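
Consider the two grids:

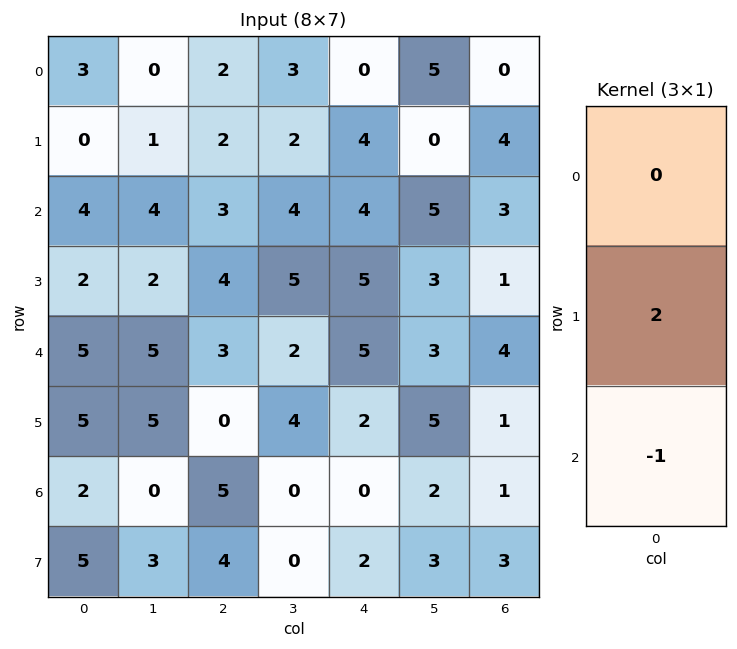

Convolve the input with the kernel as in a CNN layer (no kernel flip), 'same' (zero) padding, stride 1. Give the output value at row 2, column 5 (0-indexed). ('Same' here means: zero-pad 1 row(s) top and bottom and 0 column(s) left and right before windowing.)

The receptive field on the zero-padded input at this output position is [0 / 5 / 3]. Elementwise product with the kernel and sum: 5·2 + 3·-1.

7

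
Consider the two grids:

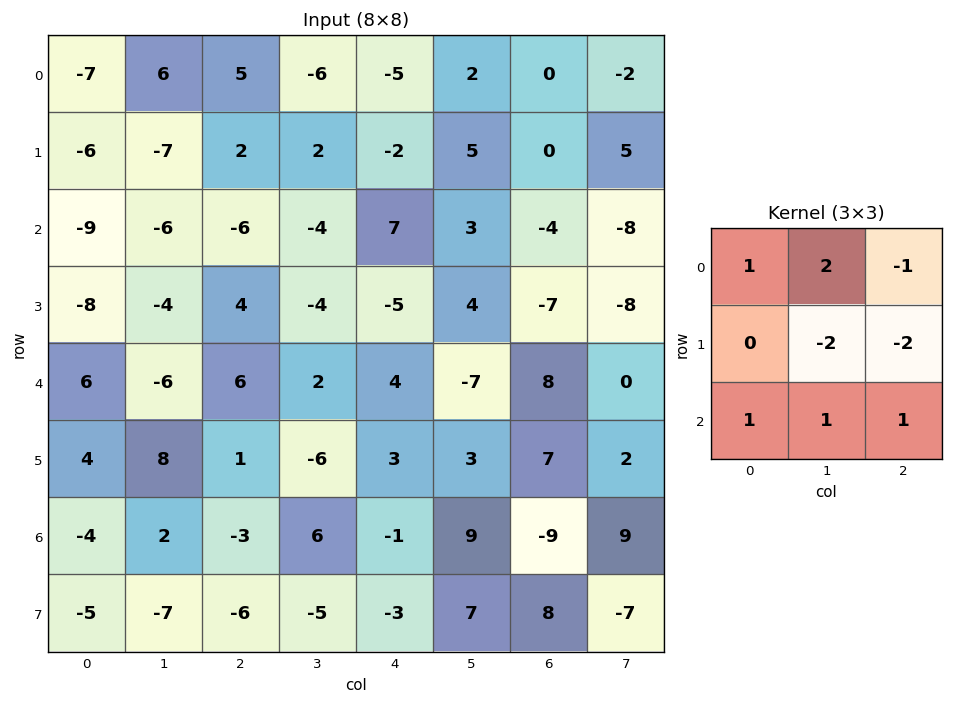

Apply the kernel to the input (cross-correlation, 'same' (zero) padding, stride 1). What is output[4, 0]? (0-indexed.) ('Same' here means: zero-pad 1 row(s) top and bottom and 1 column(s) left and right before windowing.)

0

The receptive field on the zero-padded input at this output position is [0 -8 -4 / 0 6 -6 / 0 4 8]. Elementwise product with the kernel and sum: 0·1 + -8·2 + -4·-1 + 6·-2 + -6·-2 + 0·1 + 4·1 + 8·1.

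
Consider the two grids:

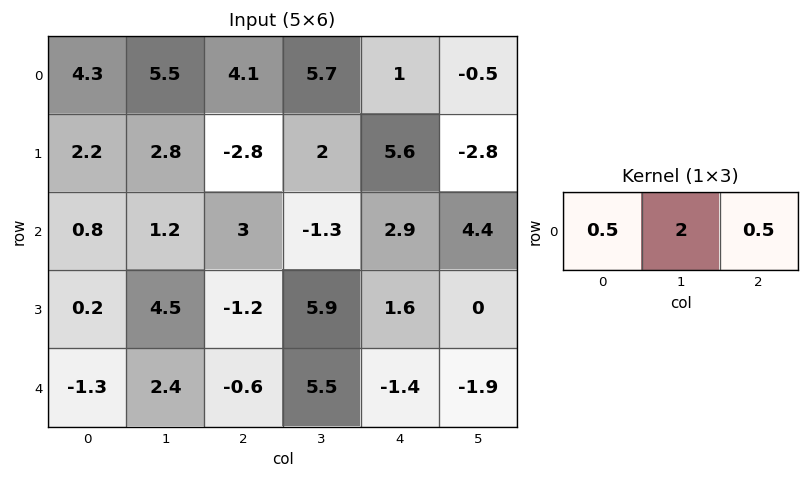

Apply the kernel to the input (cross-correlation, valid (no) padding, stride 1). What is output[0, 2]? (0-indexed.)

13.95

The receptive field on the input at this output position is [4.1 5.7 1]. Elementwise product with the kernel and sum: 4.1·0.5 + 5.7·2 + 1·0.5.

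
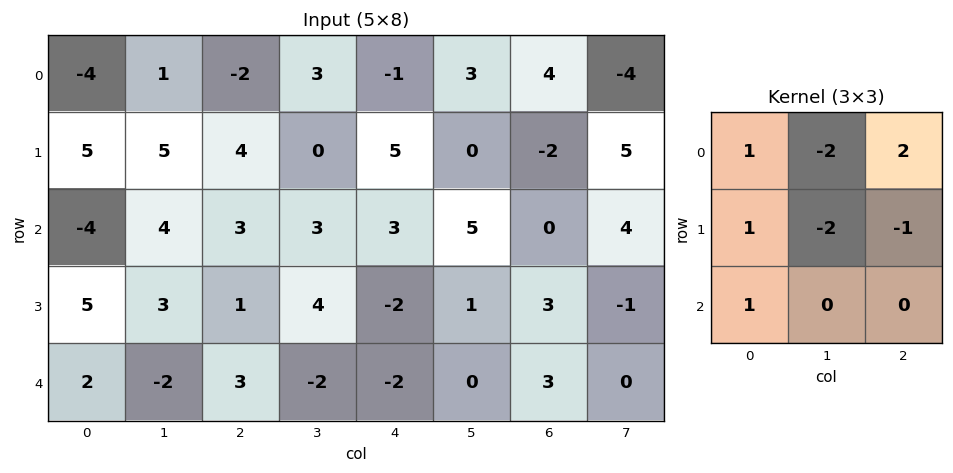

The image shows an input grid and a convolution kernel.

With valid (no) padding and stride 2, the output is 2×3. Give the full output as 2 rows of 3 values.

-23 -8 11
-6 1 -16

Output[0,0]: The receptive field on the input at this output position is [-4 1 -2 / 5 5 4 / -4 4 3]. Elementwise product with the kernel and sum: -4·1 + 1·-2 + -2·2 + 5·1 + 5·-2 + 4·-1 + -4·1.
Output[0,1]: The receptive field on the input at this output position is [-2 3 -1 / 4 0 5 / 3 3 3]. Elementwise product with the kernel and sum: -2·1 + 3·-2 + -1·2 + 4·1 + 0·-2 + 5·-1 + 3·1.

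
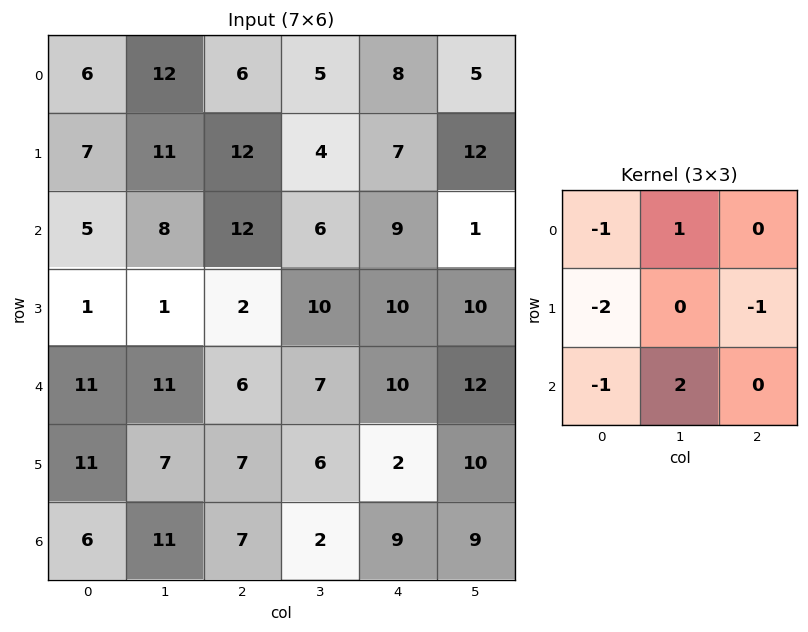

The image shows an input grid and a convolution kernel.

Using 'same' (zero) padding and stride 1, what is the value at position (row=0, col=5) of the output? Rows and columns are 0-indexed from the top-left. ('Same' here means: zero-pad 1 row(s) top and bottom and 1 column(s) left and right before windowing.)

1

The receptive field on the zero-padded input at this output position is [0 0 0 / 8 5 0 / 7 12 0]. Elementwise product with the kernel and sum: 0·-1 + 0·1 + 8·-2 + 0·-1 + 7·-1 + 12·2.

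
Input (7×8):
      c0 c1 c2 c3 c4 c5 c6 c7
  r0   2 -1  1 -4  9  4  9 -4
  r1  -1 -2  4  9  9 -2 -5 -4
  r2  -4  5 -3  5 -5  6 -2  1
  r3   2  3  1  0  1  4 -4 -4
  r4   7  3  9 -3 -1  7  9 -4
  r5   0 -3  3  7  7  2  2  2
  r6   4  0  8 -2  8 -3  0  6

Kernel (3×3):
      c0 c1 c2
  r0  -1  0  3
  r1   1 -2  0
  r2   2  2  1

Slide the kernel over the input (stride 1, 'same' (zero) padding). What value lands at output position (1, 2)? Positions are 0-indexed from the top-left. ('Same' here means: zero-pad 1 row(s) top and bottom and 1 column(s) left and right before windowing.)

-12

The receptive field on the zero-padded input at this output position is [-1 1 -4 / -2 4 9 / 5 -3 5]. Elementwise product with the kernel and sum: -1·-1 + -4·3 + -2·1 + 4·-2 + 5·2 + -3·2 + 5·1.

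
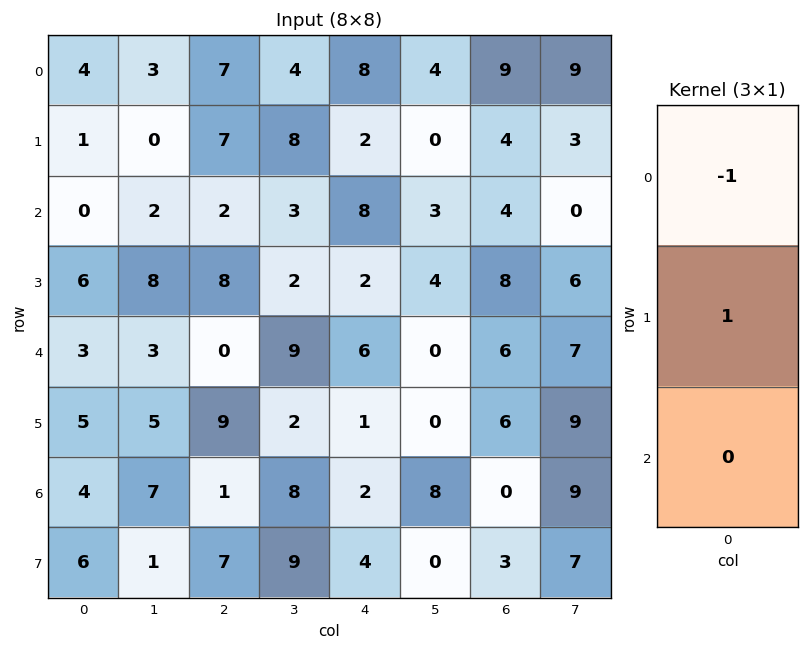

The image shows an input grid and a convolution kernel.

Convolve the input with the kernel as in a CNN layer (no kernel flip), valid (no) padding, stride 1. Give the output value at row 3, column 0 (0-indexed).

-3

The receptive field on the input at this output position is [6 / 3 / 5]. Elementwise product with the kernel and sum: 6·-1 + 3·1.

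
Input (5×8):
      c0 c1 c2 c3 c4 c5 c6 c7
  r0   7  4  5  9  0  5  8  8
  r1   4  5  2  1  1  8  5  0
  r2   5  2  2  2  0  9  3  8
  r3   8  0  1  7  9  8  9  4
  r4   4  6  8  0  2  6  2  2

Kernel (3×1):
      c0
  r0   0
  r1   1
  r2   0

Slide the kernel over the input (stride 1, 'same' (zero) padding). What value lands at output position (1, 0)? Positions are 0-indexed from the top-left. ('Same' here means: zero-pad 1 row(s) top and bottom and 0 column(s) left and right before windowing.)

4

The receptive field on the zero-padded input at this output position is [7 / 4 / 5]. Elementwise product with the kernel and sum: 4·1.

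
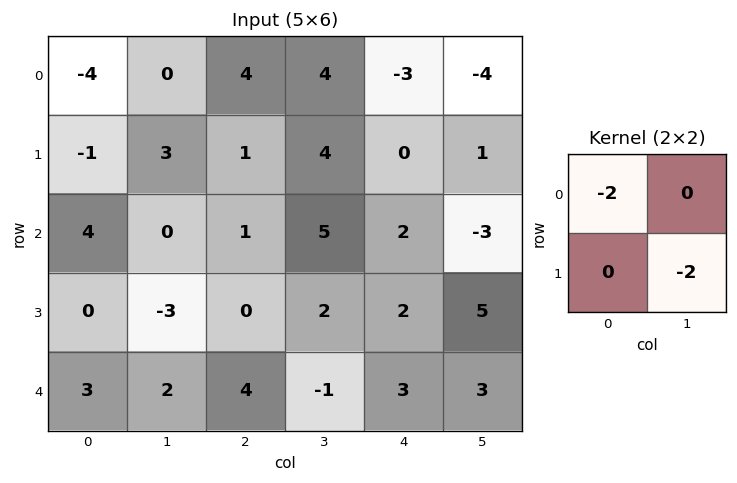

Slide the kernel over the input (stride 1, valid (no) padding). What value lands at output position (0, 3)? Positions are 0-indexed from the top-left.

-8

The receptive field on the input at this output position is [4 -3 / 4 0]. Elementwise product with the kernel and sum: 4·-2 + 0·-2.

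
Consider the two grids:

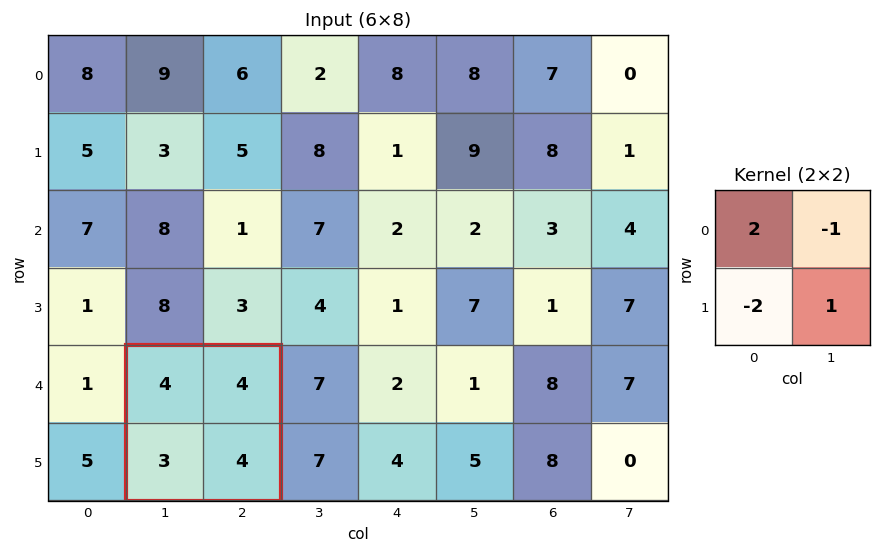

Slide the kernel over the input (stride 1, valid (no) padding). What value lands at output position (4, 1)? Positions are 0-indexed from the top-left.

2

The receptive field on the input at this output position is [4 4 / 3 4]. Elementwise product with the kernel and sum: 4·2 + 4·-1 + 3·-2 + 4·1.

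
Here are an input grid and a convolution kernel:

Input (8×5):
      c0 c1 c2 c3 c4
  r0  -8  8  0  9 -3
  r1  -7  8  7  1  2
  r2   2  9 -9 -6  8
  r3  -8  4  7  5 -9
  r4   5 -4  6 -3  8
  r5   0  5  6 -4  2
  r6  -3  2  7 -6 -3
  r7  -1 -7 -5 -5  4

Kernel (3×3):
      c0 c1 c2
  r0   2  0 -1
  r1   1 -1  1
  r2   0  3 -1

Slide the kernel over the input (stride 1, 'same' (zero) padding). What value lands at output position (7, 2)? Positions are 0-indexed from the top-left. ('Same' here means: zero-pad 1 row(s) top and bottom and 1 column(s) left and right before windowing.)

3

The receptive field on the zero-padded input at this output position is [2 7 -6 / -7 -5 -5 / 0 0 0]. Elementwise product with the kernel and sum: 2·2 + -6·-1 + -7·1 + -5·-1 + -5·1 + 0·3 + 0·-1.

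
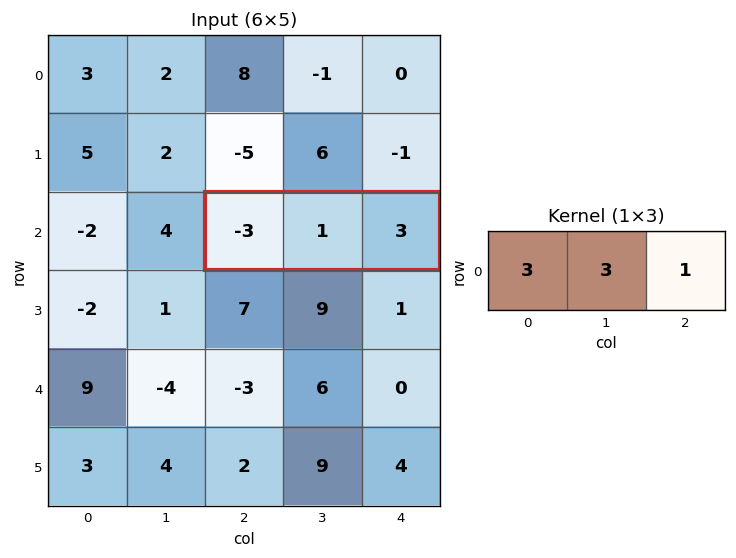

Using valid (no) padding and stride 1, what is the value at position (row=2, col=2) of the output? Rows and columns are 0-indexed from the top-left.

The receptive field on the input at this output position is [-3 1 3]. Elementwise product with the kernel and sum: -3·3 + 1·3 + 3·1.

-3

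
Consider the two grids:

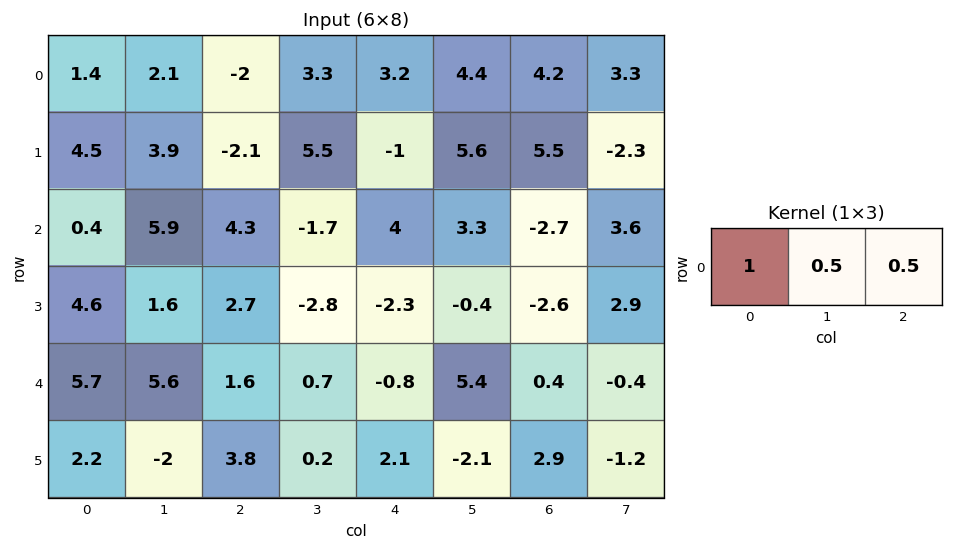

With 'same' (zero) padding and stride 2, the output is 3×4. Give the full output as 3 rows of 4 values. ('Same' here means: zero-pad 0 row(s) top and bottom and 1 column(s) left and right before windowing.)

1.75 2.75 7.1 8.15
3.15 7.2 1.95 3.75
5.65 6.75 3 5.4

Output[0,0]: The receptive field on the zero-padded input at this output position is [0 1.4 2.1]. Elementwise product with the kernel and sum: 0·1 + 1.4·0.5 + 2.1·0.5.
Output[0,1]: The receptive field on the zero-padded input at this output position is [2.1 -2 3.3]. Elementwise product with the kernel and sum: 2.1·1 + -2·0.5 + 3.3·0.5.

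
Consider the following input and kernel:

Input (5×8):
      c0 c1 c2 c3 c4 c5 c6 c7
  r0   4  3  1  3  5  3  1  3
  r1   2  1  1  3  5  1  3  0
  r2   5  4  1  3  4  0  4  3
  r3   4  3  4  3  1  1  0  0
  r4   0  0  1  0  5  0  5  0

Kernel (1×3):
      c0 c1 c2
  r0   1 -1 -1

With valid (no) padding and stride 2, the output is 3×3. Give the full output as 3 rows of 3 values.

0 -7 1
0 -6 0
-1 -4 0

Output[0,0]: The receptive field on the input at this output position is [4 3 1]. Elementwise product with the kernel and sum: 4·1 + 3·-1 + 1·-1.
Output[0,1]: The receptive field on the input at this output position is [1 3 5]. Elementwise product with the kernel and sum: 1·1 + 3·-1 + 5·-1.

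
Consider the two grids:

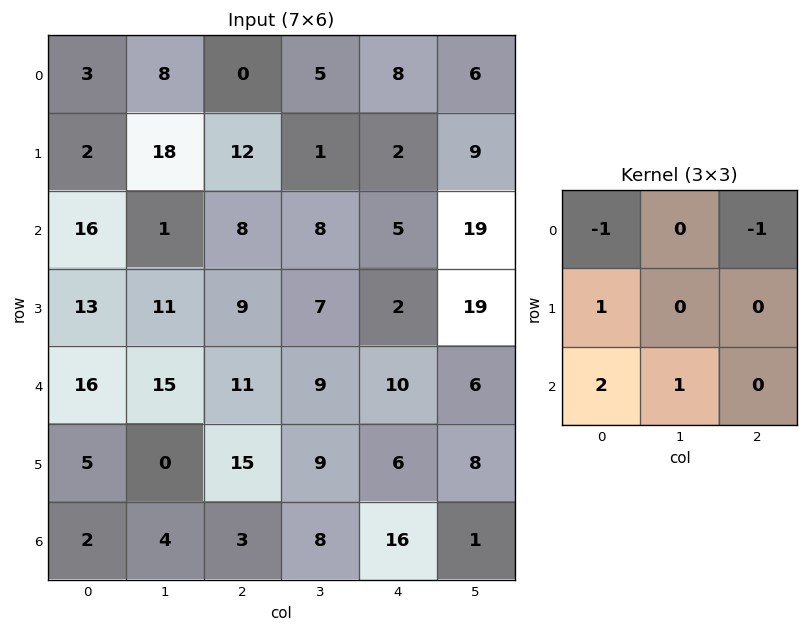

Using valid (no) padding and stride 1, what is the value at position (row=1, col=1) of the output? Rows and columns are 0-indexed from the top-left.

The receptive field on the input at this output position is [18 12 1 / 1 8 8 / 11 9 7]. Elementwise product with the kernel and sum: 18·-1 + 1·-1 + 1·1 + 11·2 + 9·1.

13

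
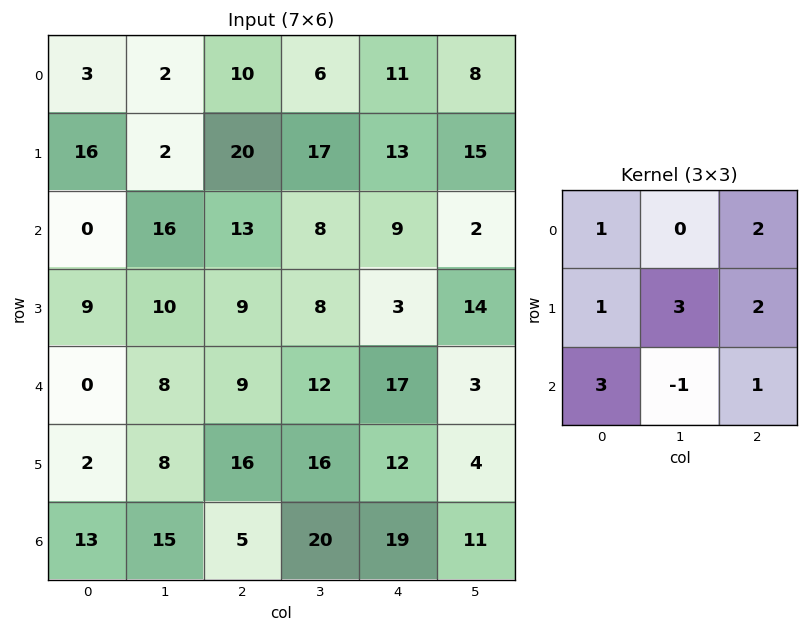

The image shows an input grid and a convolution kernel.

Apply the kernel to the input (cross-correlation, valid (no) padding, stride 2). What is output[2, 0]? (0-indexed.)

The receptive field on the input at this output position is [0 8 9 / 2 8 16 / 13 15 5]. Elementwise product with the kernel and sum: 0·1 + 9·2 + 2·1 + 8·3 + 16·2 + 13·3 + 15·-1 + 5·1.

105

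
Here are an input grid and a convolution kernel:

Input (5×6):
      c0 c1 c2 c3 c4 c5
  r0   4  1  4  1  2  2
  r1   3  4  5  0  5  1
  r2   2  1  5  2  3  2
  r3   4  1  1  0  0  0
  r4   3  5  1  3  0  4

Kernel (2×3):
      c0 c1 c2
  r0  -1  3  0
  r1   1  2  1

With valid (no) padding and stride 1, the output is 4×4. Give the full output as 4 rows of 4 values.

15 25 9 16
18 24 7 25
8 17 2 7
13 12 6 7

Output[0,0]: The receptive field on the input at this output position is [4 1 4 / 3 4 5]. Elementwise product with the kernel and sum: 4·-1 + 1·3 + 3·1 + 4·2 + 5·1.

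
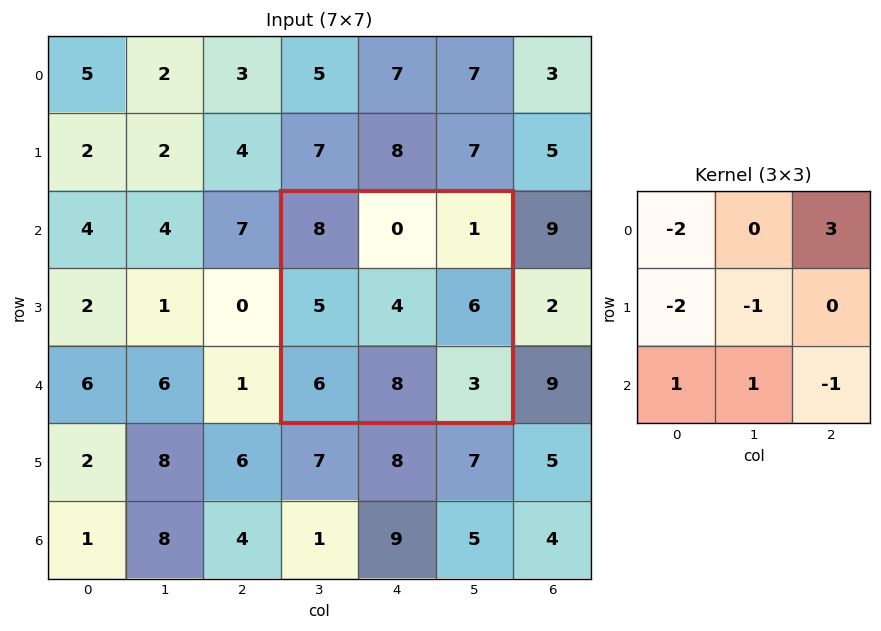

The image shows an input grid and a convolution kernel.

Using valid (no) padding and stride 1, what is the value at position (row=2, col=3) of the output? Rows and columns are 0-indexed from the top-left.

-16

The receptive field on the input at this output position is [8 0 1 / 5 4 6 / 6 8 3]. Elementwise product with the kernel and sum: 8·-2 + 1·3 + 5·-2 + 4·-1 + 6·1 + 8·1 + 3·-1.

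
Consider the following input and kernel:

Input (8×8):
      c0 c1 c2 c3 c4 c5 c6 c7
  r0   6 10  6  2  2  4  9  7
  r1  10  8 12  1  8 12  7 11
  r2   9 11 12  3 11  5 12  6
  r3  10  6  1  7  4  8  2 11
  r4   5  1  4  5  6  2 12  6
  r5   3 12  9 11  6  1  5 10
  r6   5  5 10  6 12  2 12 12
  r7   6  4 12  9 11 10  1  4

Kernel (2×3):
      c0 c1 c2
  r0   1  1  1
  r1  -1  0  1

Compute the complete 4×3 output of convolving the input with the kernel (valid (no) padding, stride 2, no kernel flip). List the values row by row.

24 6 14
23 29 26
16 12 19
26 27 16

Output[0,0]: The receptive field on the input at this output position is [6 10 6 / 10 8 12]. Elementwise product with the kernel and sum: 6·1 + 10·1 + 6·1 + 10·-1 + 12·1.
Output[0,1]: The receptive field on the input at this output position is [6 2 2 / 12 1 8]. Elementwise product with the kernel and sum: 6·1 + 2·1 + 2·1 + 12·-1 + 8·1.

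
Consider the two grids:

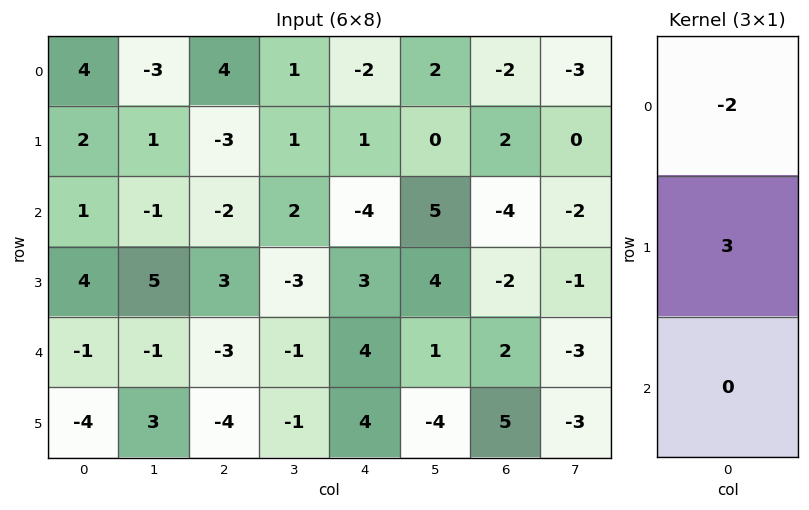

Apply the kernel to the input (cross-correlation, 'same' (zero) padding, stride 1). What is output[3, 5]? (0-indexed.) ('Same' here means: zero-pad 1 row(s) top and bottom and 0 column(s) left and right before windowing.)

2

The receptive field on the zero-padded input at this output position is [5 / 4 / 1]. Elementwise product with the kernel and sum: 5·-2 + 4·3.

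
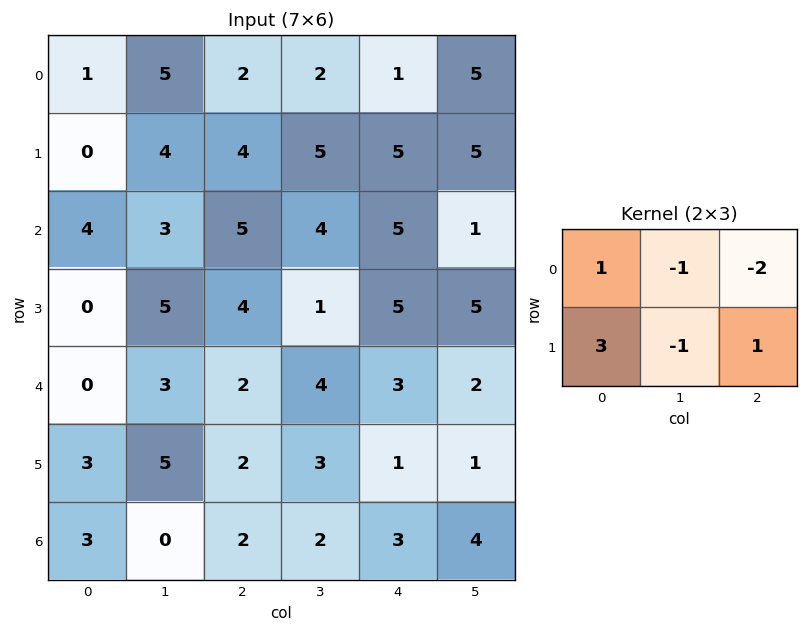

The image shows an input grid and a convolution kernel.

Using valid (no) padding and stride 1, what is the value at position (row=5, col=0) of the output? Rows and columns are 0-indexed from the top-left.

5

The receptive field on the input at this output position is [3 5 2 / 3 0 2]. Elementwise product with the kernel and sum: 3·1 + 5·-1 + 2·-2 + 3·3 + 0·-1 + 2·1.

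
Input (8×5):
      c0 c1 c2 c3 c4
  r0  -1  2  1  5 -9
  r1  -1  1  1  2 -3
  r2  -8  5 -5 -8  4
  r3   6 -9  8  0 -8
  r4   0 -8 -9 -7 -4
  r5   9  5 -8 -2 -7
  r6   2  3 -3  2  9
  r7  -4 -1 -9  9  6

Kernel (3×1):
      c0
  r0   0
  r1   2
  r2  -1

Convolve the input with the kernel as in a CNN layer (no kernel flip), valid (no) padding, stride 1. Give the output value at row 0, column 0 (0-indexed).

The receptive field on the input at this output position is [-1 / -1 / -8]. Elementwise product with the kernel and sum: -1·2 + -8·-1.

6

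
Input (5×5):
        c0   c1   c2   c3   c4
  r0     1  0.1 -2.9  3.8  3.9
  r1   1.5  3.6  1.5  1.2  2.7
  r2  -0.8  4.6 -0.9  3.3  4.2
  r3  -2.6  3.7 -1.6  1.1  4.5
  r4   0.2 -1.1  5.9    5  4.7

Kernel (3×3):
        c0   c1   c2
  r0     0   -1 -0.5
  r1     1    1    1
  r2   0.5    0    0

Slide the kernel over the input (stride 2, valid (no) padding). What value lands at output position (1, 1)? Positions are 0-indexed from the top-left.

The receptive field on the input at this output position is [-0.9 3.3 4.2 / -1.6 1.1 4.5 / 5.9 5 4.7]. Elementwise product with the kernel and sum: 3.3·-1 + 4.2·-0.5 + -1.6·1 + 1.1·1 + 4.5·1 + 5.9·0.5.

1.55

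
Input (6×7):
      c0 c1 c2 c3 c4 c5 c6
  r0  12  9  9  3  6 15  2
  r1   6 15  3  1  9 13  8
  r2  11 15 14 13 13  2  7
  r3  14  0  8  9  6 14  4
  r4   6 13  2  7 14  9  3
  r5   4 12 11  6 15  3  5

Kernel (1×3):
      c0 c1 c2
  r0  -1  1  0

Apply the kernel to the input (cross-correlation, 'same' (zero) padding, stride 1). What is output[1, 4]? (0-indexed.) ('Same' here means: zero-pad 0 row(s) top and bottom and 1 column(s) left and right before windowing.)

The receptive field on the zero-padded input at this output position is [1 9 13]. Elementwise product with the kernel and sum: 1·-1 + 9·1.

8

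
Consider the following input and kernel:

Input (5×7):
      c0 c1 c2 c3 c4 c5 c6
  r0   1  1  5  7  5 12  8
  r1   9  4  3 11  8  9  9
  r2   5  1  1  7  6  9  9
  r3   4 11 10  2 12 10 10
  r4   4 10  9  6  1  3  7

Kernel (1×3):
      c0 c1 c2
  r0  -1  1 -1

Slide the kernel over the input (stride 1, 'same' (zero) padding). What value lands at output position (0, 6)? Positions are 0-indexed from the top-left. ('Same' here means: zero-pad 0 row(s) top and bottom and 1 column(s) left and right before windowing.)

-4

The receptive field on the zero-padded input at this output position is [12 8 0]. Elementwise product with the kernel and sum: 12·-1 + 8·1 + 0·-1.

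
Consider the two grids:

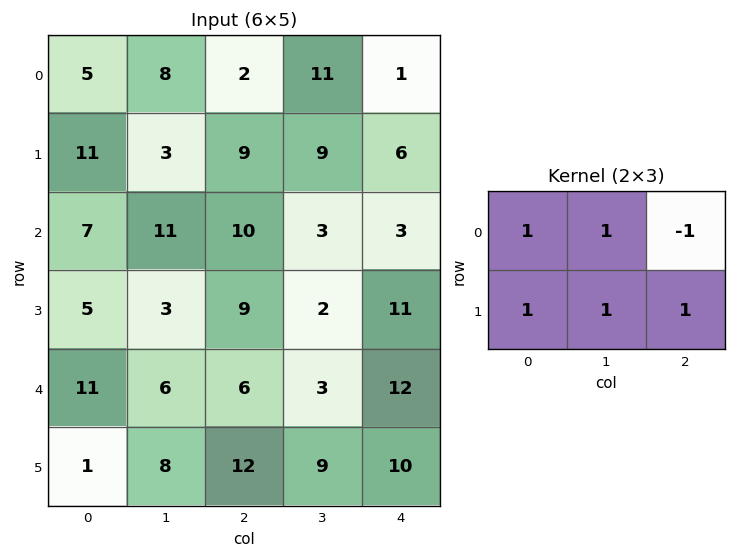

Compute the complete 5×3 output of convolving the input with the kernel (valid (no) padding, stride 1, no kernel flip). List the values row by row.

34 20 36
33 27 28
25 32 32
22 25 21
32 38 28

Output[0,0]: The receptive field on the input at this output position is [5 8 2 / 11 3 9]. Elementwise product with the kernel and sum: 5·1 + 8·1 + 2·-1 + 11·1 + 3·1 + 9·1.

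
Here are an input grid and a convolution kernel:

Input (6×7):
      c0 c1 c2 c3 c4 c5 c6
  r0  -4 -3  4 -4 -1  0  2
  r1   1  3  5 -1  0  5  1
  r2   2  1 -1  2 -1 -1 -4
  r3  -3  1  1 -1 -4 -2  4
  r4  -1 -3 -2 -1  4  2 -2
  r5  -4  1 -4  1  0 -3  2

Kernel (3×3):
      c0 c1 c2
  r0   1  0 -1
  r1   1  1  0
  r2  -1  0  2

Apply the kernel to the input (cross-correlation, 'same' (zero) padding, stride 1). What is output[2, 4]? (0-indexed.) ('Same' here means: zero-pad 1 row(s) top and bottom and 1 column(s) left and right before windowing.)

The receptive field on the zero-padded input at this output position is [-1 0 5 / 2 -1 -1 / -1 -4 -2]. Elementwise product with the kernel and sum: -1·1 + 5·-1 + 2·1 + -1·1 + -1·-1 + -2·2.

-8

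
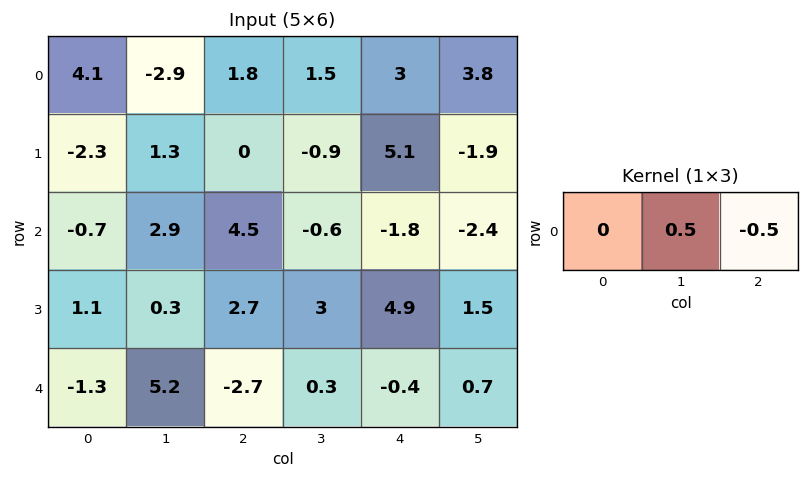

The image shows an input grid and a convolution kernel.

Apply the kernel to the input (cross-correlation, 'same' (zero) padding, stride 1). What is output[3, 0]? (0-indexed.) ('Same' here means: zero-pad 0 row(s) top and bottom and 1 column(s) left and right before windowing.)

The receptive field on the zero-padded input at this output position is [0 1.1 0.3]. Elementwise product with the kernel and sum: 1.1·0.5 + 0.3·-0.5.

0.4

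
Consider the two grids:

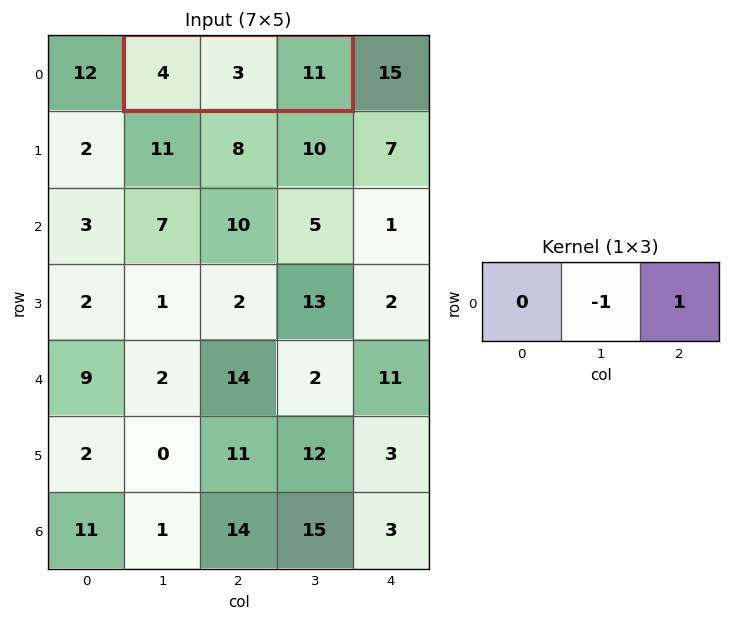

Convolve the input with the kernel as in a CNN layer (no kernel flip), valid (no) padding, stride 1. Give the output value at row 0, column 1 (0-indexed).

8

The receptive field on the input at this output position is [4 3 11]. Elementwise product with the kernel and sum: 3·-1 + 11·1.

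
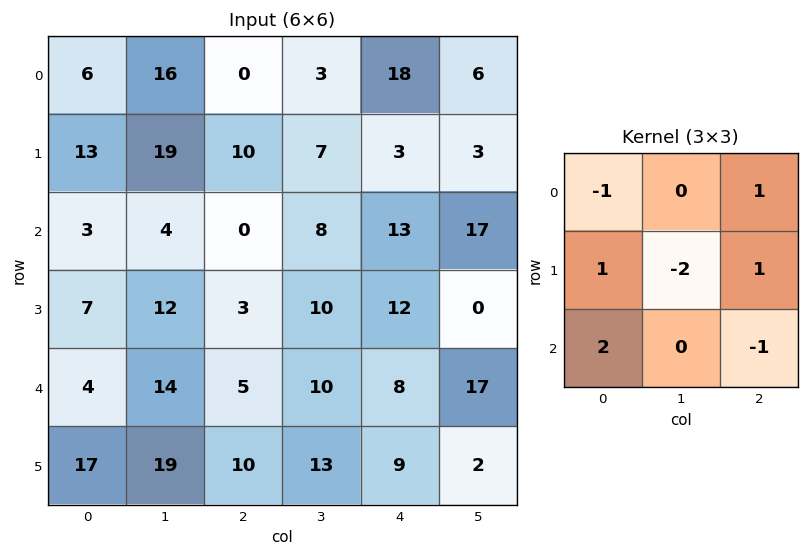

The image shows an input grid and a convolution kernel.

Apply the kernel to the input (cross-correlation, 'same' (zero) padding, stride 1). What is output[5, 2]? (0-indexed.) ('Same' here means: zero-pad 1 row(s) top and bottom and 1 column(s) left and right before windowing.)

8

The receptive field on the zero-padded input at this output position is [14 5 10 / 19 10 13 / 0 0 0]. Elementwise product with the kernel and sum: 14·-1 + 10·1 + 19·1 + 10·-2 + 13·1 + 0·2 + 0·-1.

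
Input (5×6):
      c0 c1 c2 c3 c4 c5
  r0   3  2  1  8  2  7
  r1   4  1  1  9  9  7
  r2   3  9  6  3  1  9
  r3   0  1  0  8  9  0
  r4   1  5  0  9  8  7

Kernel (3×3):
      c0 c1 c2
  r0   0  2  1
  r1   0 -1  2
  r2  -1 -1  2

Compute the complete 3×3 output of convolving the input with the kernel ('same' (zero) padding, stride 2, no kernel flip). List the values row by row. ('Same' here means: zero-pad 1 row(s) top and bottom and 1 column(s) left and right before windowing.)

-1 31 8
26 26 25
10 26 24

Output[0,0]: The receptive field on the zero-padded input at this output position is [0 0 0 / 0 3 2 / 0 4 1]. Elementwise product with the kernel and sum: 0·2 + 0·1 + 3·-1 + 2·2 + 0·-1 + 4·-1 + 1·2.
Output[0,1]: The receptive field on the zero-padded input at this output position is [0 0 0 / 2 1 8 / 1 1 9]. Elementwise product with the kernel and sum: 0·2 + 0·1 + 1·-1 + 8·2 + 1·-1 + 1·-1 + 9·2.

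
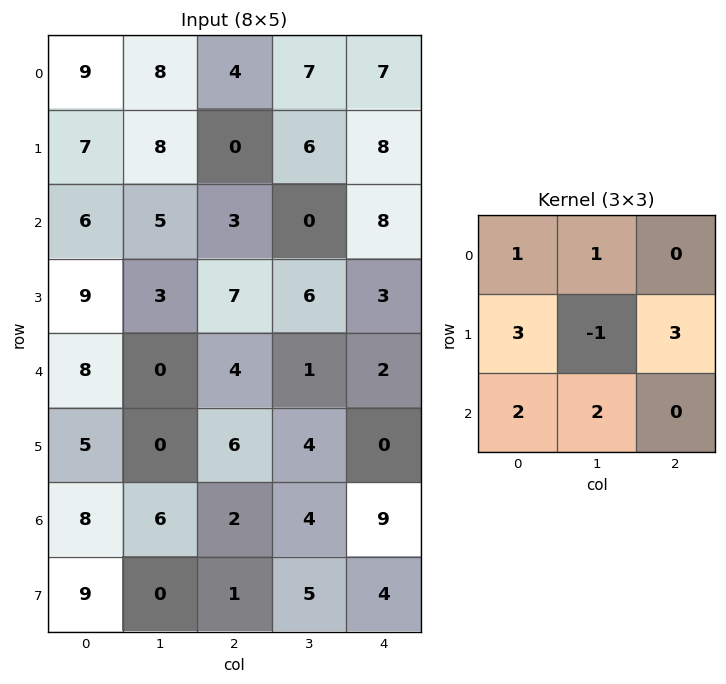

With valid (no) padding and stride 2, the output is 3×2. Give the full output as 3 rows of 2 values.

52 35
72 37
69 31

Output[0,0]: The receptive field on the input at this output position is [9 8 4 / 7 8 0 / 6 5 3]. Elementwise product with the kernel and sum: 9·1 + 8·1 + 7·3 + 8·-1 + 0·3 + 6·2 + 5·2.
Output[0,1]: The receptive field on the input at this output position is [4 7 7 / 0 6 8 / 3 0 8]. Elementwise product with the kernel and sum: 4·1 + 7·1 + 0·3 + 6·-1 + 8·3 + 3·2 + 0·2.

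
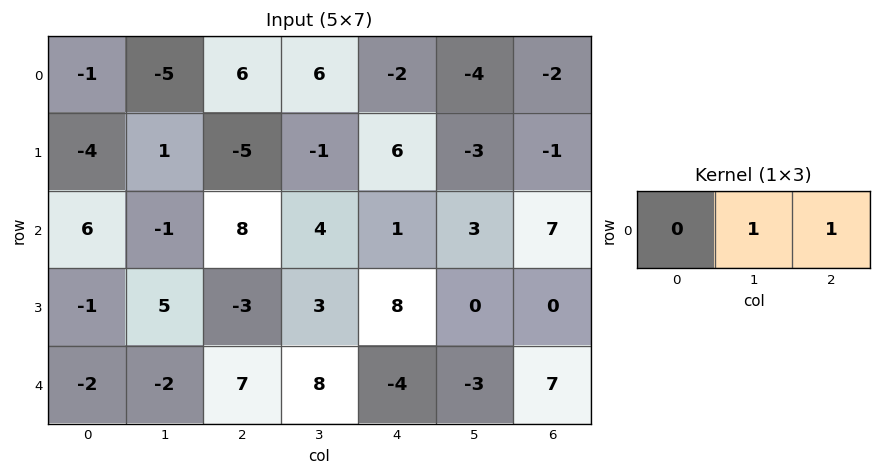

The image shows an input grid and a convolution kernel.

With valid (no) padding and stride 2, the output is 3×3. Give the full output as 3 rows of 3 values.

Output[0,0]: The receptive field on the input at this output position is [-1 -5 6]. Elementwise product with the kernel and sum: -5·1 + 6·1.
Output[0,1]: The receptive field on the input at this output position is [6 6 -2]. Elementwise product with the kernel and sum: 6·1 + -2·1.

1 4 -6
7 5 10
5 4 4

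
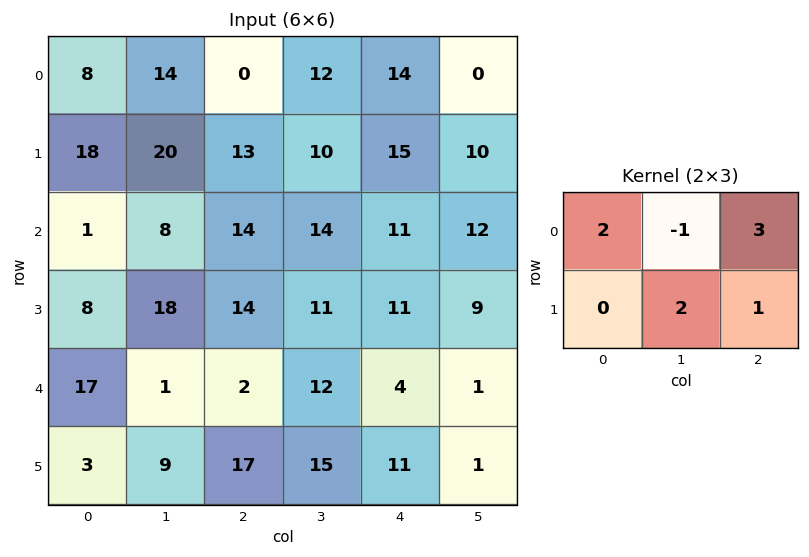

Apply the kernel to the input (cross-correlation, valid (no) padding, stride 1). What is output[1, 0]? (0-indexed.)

85

The receptive field on the input at this output position is [18 20 13 / 1 8 14]. Elementwise product with the kernel and sum: 18·2 + 20·-1 + 13·3 + 8·2 + 14·1.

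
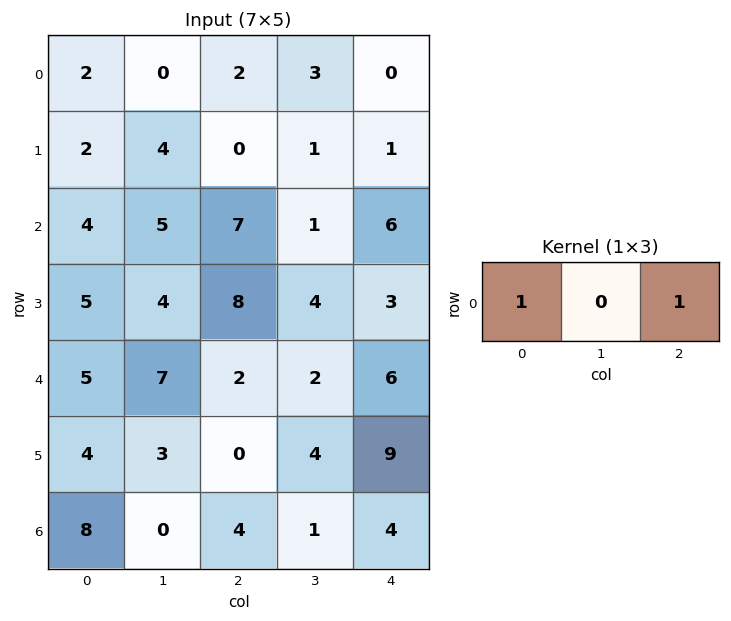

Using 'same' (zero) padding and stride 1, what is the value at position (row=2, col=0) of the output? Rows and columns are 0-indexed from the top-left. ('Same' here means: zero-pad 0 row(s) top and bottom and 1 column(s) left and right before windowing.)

The receptive field on the zero-padded input at this output position is [0 4 5]. Elementwise product with the kernel and sum: 0·1 + 5·1.

5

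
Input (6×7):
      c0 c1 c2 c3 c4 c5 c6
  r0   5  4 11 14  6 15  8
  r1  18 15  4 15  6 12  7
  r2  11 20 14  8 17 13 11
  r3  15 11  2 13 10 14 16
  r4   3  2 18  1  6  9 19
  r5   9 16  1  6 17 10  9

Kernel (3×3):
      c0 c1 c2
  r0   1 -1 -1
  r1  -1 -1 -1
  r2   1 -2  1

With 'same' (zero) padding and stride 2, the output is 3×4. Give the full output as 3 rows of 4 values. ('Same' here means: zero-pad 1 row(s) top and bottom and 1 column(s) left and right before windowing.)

Output[0,0]: The receptive field on the zero-padded input at this output position is [0 0 0 / 0 5 4 / 0 18 15]. Elementwise product with the kernel and sum: 0·1 + 0·-1 + 0·-1 + 0·-1 + 5·-1 + 4·-1 + 0·1 + 18·-2 + 15·1.

-30 -7 -20 -25
-83 -26 -34 -37
-33 -5 -45 -38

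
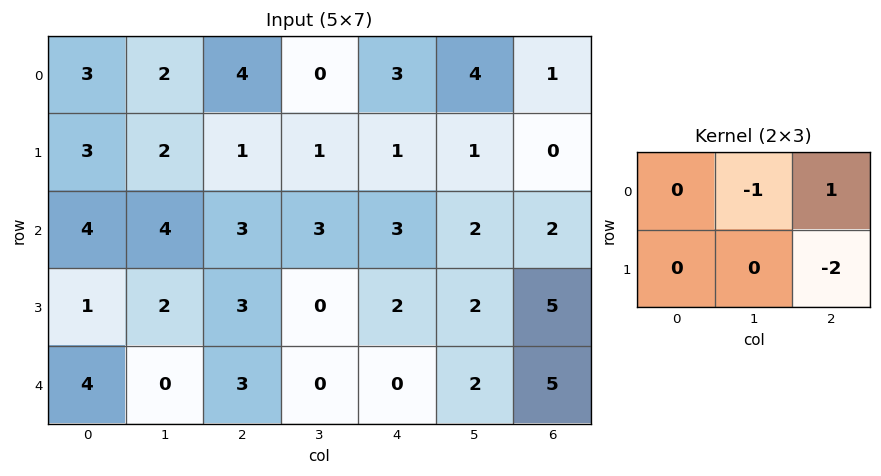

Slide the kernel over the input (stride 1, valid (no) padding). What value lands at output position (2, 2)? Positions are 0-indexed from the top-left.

The receptive field on the input at this output position is [3 3 3 / 3 0 2]. Elementwise product with the kernel and sum: 3·-1 + 3·1 + 2·-2.

-4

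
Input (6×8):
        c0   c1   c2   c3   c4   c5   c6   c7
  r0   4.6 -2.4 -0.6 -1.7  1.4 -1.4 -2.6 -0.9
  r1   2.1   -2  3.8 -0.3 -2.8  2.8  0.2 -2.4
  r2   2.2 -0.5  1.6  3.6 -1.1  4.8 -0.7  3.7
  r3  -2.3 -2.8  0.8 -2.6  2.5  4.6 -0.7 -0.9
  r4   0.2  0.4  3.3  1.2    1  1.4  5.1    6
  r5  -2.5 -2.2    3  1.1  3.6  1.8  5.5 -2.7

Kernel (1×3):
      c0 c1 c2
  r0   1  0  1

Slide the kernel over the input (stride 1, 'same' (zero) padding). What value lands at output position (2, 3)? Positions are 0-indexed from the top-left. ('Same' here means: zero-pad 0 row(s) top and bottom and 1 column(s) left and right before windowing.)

The receptive field on the zero-padded input at this output position is [1.6 3.6 -1.1]. Elementwise product with the kernel and sum: 1.6·1 + -1.1·1.

0.5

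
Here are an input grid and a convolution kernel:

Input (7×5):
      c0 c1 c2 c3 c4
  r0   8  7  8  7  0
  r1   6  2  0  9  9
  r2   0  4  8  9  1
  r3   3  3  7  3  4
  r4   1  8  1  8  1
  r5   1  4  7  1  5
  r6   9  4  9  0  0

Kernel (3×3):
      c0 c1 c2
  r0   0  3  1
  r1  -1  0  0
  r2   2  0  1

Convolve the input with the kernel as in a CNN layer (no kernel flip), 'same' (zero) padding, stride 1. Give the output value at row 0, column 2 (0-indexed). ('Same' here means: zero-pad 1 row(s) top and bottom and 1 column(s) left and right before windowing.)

The receptive field on the zero-padded input at this output position is [0 0 0 / 7 8 7 / 2 0 9]. Elementwise product with the kernel and sum: 0·3 + 0·1 + 7·-1 + 2·2 + 9·1.

6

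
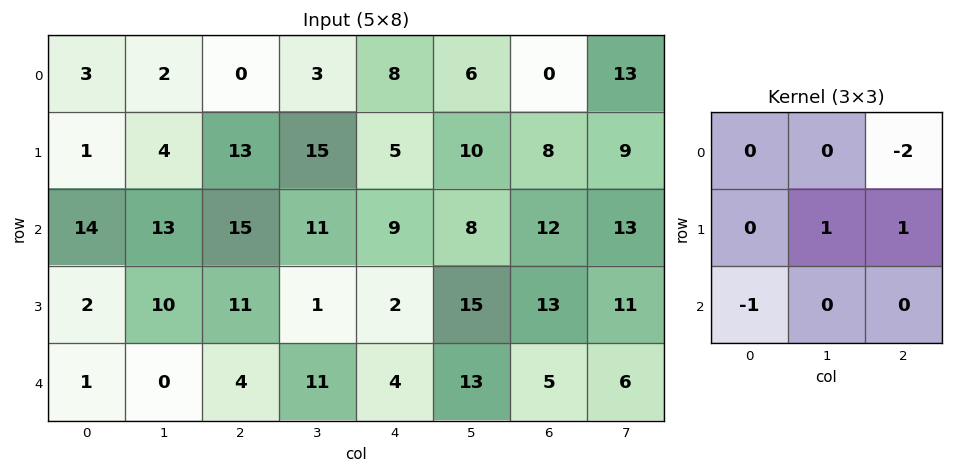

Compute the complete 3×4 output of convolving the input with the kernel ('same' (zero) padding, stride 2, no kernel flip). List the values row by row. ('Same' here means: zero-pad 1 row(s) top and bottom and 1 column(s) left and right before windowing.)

5 -1 -1 3
19 -14 -4 -8
-19 13 -13 -11

Output[0,0]: The receptive field on the zero-padded input at this output position is [0 0 0 / 0 3 2 / 0 1 4]. Elementwise product with the kernel and sum: 0·-2 + 3·1 + 2·1 + 0·-1.
Output[0,1]: The receptive field on the zero-padded input at this output position is [0 0 0 / 2 0 3 / 4 13 15]. Elementwise product with the kernel and sum: 0·-2 + 0·1 + 3·1 + 4·-1.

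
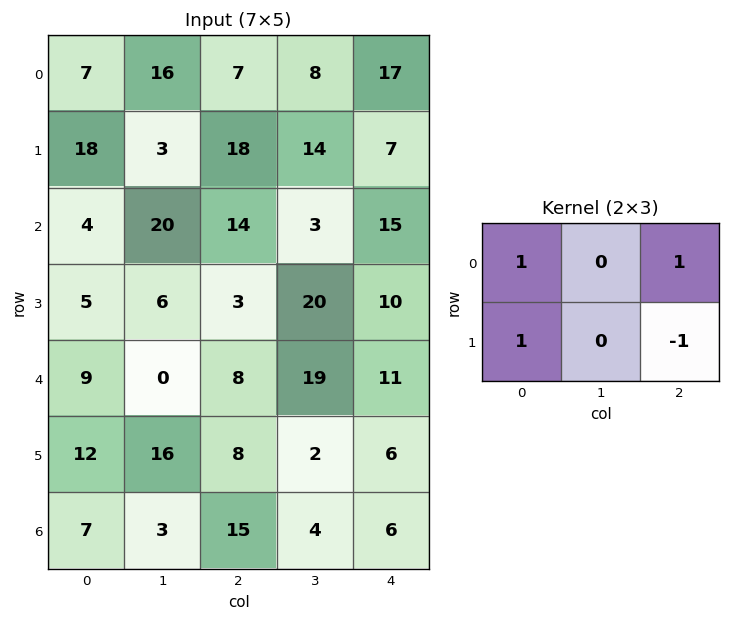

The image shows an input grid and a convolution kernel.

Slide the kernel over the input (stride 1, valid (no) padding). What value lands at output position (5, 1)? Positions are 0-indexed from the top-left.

The receptive field on the input at this output position is [16 8 2 / 3 15 4]. Elementwise product with the kernel and sum: 16·1 + 2·1 + 3·1 + 4·-1.

17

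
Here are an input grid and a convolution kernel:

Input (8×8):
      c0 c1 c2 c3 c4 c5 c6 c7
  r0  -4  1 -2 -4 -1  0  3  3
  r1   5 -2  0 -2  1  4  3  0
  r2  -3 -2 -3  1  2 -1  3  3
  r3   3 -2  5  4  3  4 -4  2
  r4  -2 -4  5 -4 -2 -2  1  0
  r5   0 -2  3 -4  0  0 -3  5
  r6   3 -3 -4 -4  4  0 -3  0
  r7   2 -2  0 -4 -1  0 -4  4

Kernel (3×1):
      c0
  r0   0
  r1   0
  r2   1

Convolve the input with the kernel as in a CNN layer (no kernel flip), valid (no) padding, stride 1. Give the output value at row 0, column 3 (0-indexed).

1

The receptive field on the input at this output position is [-4 / -2 / 1]. Elementwise product with the kernel and sum: 1·1.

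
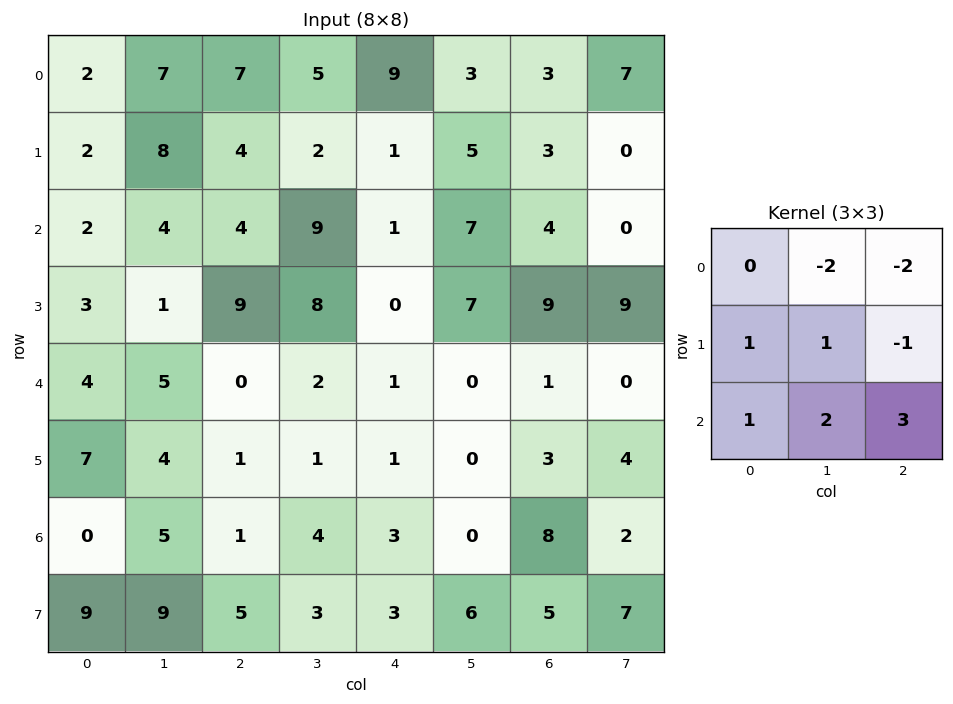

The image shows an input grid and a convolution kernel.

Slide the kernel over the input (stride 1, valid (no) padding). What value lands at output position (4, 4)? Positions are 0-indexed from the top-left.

The receptive field on the input at this output position is [1 0 1 / 1 0 3 / 3 0 8]. Elementwise product with the kernel and sum: 0·-2 + 1·-2 + 1·1 + 0·1 + 3·-1 + 3·1 + 0·2 + 8·3.

23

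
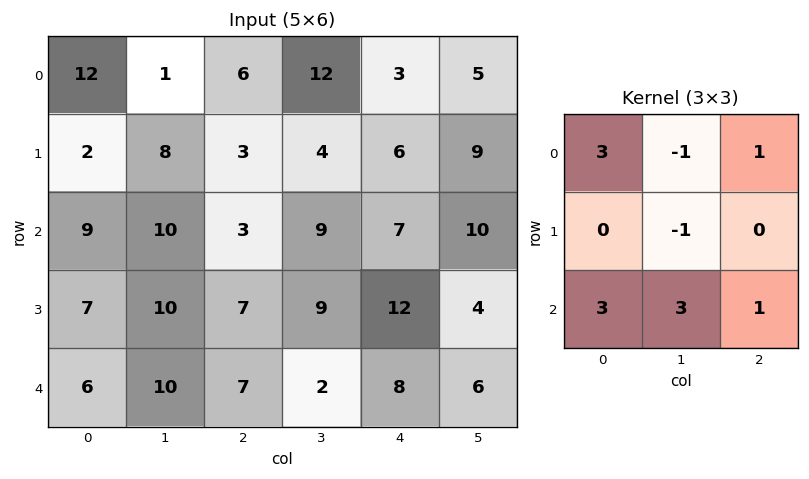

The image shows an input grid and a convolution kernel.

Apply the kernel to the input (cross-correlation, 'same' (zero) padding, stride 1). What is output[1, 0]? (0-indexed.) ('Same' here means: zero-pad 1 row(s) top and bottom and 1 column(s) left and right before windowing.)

24

The receptive field on the zero-padded input at this output position is [0 12 1 / 0 2 8 / 0 9 10]. Elementwise product with the kernel and sum: 0·3 + 12·-1 + 1·1 + 2·-1 + 0·3 + 9·3 + 10·1.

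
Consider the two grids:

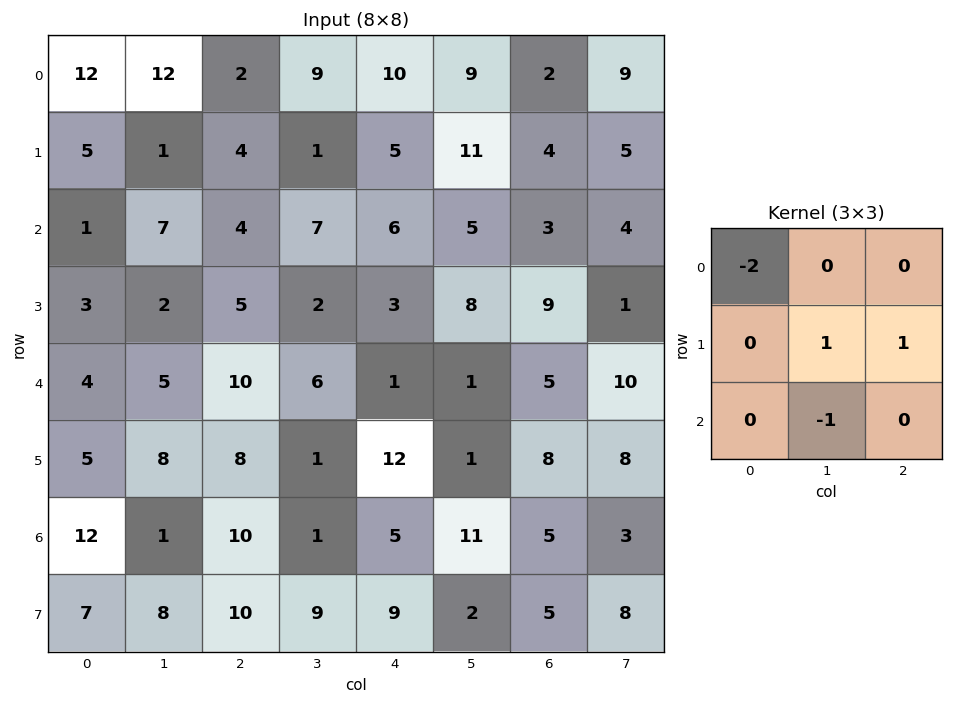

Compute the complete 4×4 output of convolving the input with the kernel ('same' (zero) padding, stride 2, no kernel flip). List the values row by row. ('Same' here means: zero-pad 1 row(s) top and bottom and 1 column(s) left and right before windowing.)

Output[0,0]: The receptive field on the zero-padded input at this output position is [0 0 0 / 0 12 12 / 0 5 1]. Elementwise product with the kernel and sum: 0·-2 + 12·1 + 12·1 + 5·-1.
Output[0,1]: The receptive field on the zero-padded input at this output position is [0 0 0 / 12 2 9 / 1 4 1]. Elementwise product with the kernel and sum: 0·-2 + 2·1 + 9·1 + 4·-1.

19 7 14 7
5 4 6 -24
4 4 -14 -9
6 -15 5 1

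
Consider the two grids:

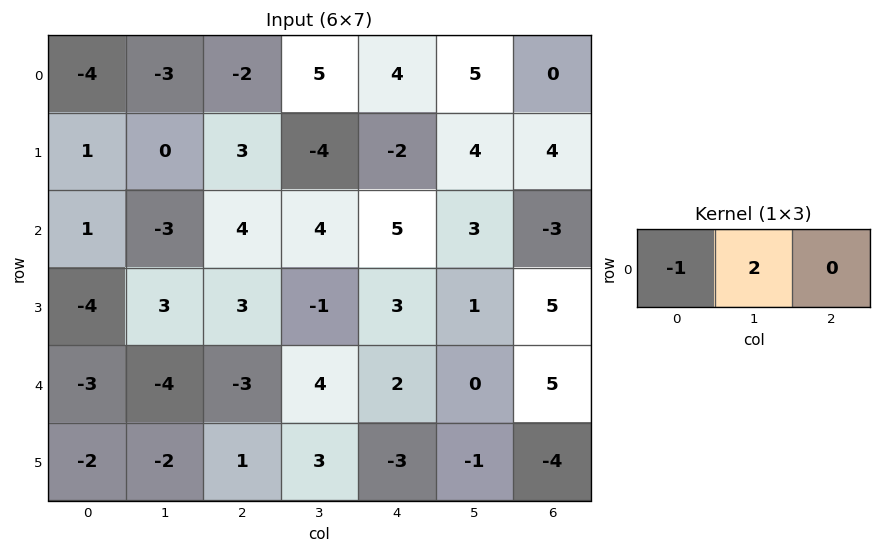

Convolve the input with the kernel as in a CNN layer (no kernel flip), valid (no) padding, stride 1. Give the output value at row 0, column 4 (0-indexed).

The receptive field on the input at this output position is [4 5 0]. Elementwise product with the kernel and sum: 4·-1 + 5·2.

6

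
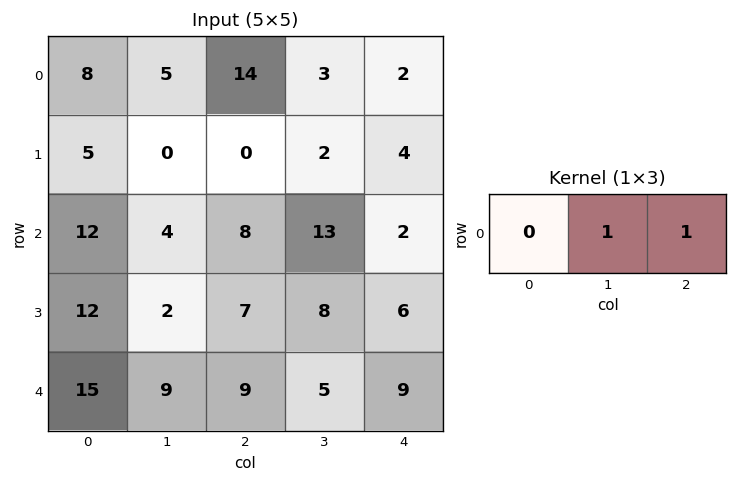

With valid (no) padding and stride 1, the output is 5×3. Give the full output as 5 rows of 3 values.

Output[0,0]: The receptive field on the input at this output position is [8 5 14]. Elementwise product with the kernel and sum: 5·1 + 14·1.

19 17 5
0 2 6
12 21 15
9 15 14
18 14 14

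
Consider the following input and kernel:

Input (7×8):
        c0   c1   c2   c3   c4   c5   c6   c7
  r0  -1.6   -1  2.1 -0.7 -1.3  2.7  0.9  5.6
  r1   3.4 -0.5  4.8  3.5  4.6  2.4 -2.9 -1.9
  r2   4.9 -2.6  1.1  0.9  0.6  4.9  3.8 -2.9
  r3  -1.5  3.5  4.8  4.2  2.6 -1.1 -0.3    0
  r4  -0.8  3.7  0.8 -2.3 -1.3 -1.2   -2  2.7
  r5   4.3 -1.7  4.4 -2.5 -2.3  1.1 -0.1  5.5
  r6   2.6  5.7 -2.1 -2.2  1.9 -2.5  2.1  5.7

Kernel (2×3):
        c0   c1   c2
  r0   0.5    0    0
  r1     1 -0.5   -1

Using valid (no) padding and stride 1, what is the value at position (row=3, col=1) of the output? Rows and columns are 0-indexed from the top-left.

7.35

The receptive field on the input at this output position is [3.5 4.8 4.2 / 3.7 0.8 -2.3]. Elementwise product with the kernel and sum: 3.5·0.5 + 3.7·1 + 0.8·-0.5 + -2.3·-1.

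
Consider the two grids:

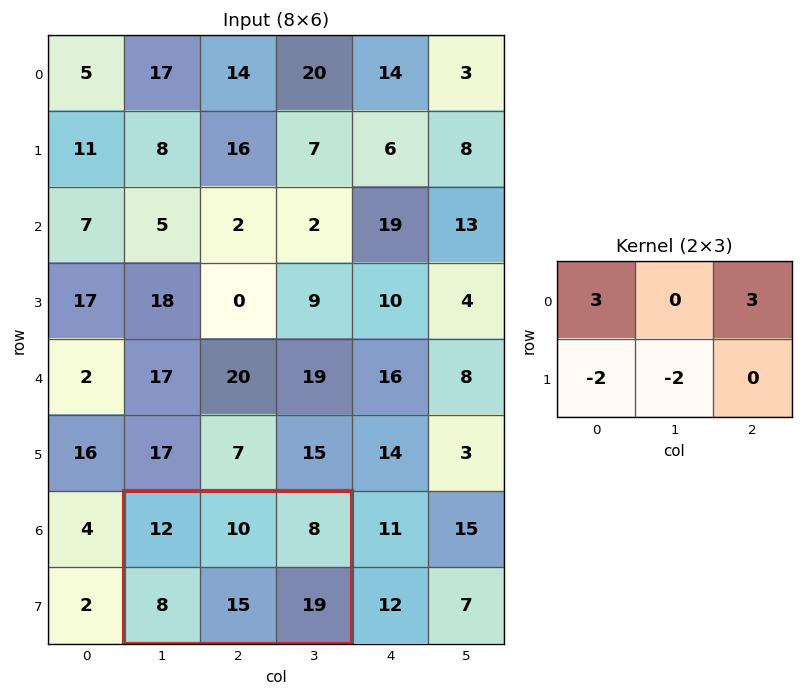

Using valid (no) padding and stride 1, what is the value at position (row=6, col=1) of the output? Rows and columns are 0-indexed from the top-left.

The receptive field on the input at this output position is [12 10 8 / 8 15 19]. Elementwise product with the kernel and sum: 12·3 + 8·3 + 8·-2 + 15·-2.

14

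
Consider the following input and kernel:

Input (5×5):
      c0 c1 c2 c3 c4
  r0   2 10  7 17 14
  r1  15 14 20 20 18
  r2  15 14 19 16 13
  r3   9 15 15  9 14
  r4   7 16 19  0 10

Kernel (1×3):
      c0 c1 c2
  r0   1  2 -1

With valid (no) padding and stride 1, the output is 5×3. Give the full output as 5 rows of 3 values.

15 7 27
23 34 42
24 36 38
24 36 19
20 54 9

Output[0,0]: The receptive field on the input at this output position is [2 10 7]. Elementwise product with the kernel and sum: 2·1 + 10·2 + 7·-1.
Output[0,1]: The receptive field on the input at this output position is [10 7 17]. Elementwise product with the kernel and sum: 10·1 + 7·2 + 17·-1.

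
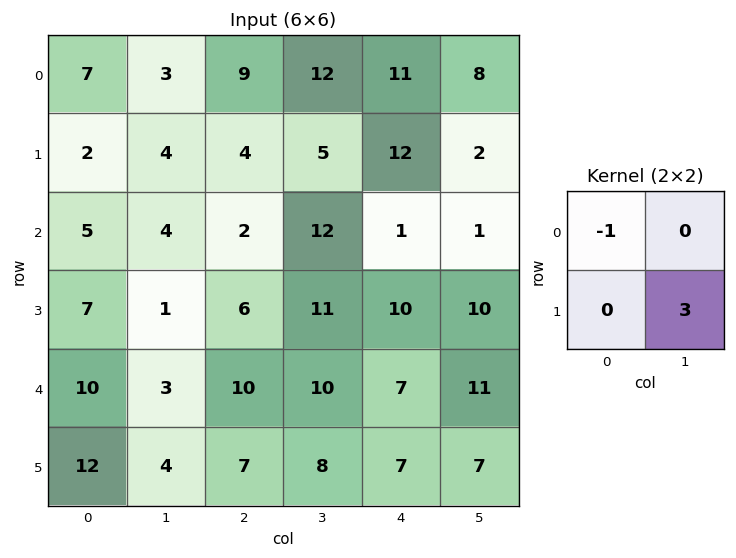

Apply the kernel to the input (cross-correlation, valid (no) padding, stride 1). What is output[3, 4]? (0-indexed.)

23

The receptive field on the input at this output position is [10 10 / 7 11]. Elementwise product with the kernel and sum: 10·-1 + 11·3.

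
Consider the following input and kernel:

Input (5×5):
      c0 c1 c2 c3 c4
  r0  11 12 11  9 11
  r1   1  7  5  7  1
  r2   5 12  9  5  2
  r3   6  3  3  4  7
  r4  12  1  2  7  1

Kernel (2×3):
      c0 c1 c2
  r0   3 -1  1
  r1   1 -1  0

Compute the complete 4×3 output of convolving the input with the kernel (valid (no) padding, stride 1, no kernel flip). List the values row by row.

26 36 33
-6 26 13
15 32 23
29 9 7

Output[0,0]: The receptive field on the input at this output position is [11 12 11 / 1 7 5]. Elementwise product with the kernel and sum: 11·3 + 12·-1 + 11·1 + 1·1 + 7·-1.
Output[0,1]: The receptive field on the input at this output position is [12 11 9 / 7 5 7]. Elementwise product with the kernel and sum: 12·3 + 11·-1 + 9·1 + 7·1 + 5·-1.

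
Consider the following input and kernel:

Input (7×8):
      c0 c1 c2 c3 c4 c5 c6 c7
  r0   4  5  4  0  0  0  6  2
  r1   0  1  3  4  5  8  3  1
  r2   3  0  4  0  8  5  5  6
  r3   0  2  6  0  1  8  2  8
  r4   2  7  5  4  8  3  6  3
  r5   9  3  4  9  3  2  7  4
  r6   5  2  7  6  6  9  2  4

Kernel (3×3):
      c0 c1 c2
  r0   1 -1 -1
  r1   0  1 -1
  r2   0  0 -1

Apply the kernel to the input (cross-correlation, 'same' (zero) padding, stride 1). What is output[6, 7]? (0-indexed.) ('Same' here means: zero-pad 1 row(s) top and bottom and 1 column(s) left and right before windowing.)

7

The receptive field on the zero-padded input at this output position is [7 4 0 / 2 4 0 / 0 0 0]. Elementwise product with the kernel and sum: 7·1 + 4·-1 + 0·-1 + 4·1 + 0·-1 + 0·-1.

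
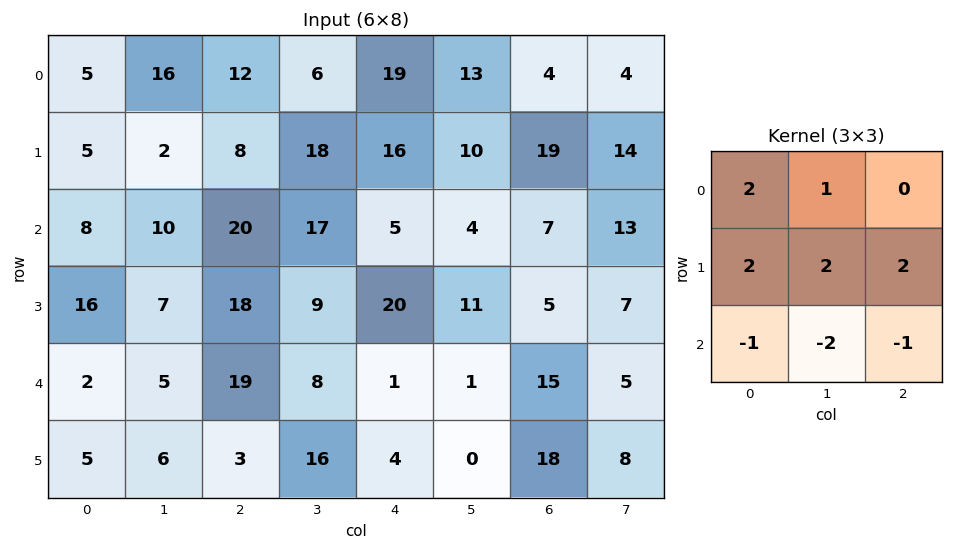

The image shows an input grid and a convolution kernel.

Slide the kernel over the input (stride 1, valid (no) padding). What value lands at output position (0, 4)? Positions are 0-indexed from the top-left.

121

The receptive field on the input at this output position is [19 13 4 / 16 10 19 / 5 4 7]. Elementwise product with the kernel and sum: 19·2 + 13·1 + 16·2 + 10·2 + 19·2 + 5·-1 + 4·-2 + 7·-1.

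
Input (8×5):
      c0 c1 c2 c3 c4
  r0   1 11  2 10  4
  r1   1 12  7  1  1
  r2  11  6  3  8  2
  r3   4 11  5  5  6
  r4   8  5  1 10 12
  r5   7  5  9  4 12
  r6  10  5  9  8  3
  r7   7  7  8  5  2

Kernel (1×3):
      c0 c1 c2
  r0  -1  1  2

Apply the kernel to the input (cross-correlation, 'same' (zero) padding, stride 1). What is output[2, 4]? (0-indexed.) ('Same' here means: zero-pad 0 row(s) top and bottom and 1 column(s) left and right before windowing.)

The receptive field on the zero-padded input at this output position is [8 2 0]. Elementwise product with the kernel and sum: 8·-1 + 2·1 + 0·2.

-6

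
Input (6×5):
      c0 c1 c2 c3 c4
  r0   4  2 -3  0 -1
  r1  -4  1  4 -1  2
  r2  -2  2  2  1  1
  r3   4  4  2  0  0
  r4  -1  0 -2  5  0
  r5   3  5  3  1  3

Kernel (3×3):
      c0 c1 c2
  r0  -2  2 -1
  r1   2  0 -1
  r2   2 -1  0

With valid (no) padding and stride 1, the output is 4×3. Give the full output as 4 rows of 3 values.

Output[0,0]: The receptive field on the input at this output position is [4 2 -3 / -4 1 4 / -2 2 2]. Elementwise product with the kernel and sum: 4·-2 + 2·2 + -3·-1 + -4·2 + 4·-1 + -2·2 + 2·-1.

-19 -5 16
4 16 -5
10 9 -8
-1 -2 -3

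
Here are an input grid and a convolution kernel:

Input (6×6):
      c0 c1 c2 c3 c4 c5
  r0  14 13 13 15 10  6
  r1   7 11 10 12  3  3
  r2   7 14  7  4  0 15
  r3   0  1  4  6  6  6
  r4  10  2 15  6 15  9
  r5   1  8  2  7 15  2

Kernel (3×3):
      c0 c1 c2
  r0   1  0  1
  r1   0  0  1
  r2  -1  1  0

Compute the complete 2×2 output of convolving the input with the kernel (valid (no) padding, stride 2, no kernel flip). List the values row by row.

Output[0,0]: The receptive field on the input at this output position is [14 13 13 / 7 11 10 / 7 14 7]. Elementwise product with the kernel and sum: 14·1 + 13·1 + 10·1 + 7·-1 + 14·1.

44 23
10 4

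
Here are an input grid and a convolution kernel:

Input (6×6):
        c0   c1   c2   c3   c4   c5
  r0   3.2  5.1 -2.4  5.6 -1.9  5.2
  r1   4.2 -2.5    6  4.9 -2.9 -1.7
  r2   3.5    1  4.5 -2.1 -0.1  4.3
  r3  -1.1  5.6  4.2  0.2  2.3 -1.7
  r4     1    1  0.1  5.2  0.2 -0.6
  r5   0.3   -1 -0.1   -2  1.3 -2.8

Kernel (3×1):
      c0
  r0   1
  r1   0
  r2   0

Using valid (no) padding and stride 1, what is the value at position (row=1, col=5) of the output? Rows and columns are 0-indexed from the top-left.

The receptive field on the input at this output position is [-1.7 / 4.3 / -1.7]. Elementwise product with the kernel and sum: -1.7·1.

-1.7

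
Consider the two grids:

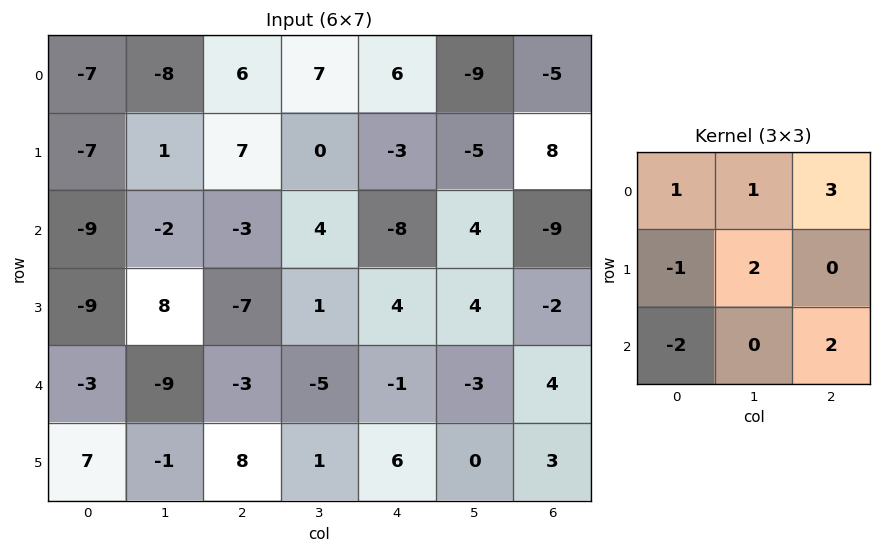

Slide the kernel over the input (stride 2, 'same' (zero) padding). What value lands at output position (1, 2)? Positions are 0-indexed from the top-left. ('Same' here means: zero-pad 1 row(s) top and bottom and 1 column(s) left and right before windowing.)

-32

The receptive field on the zero-padded input at this output position is [0 -3 -5 / 4 -8 4 / 1 4 4]. Elementwise product with the kernel and sum: 0·1 + -3·1 + -5·3 + 4·-1 + -8·2 + 1·-2 + 4·2.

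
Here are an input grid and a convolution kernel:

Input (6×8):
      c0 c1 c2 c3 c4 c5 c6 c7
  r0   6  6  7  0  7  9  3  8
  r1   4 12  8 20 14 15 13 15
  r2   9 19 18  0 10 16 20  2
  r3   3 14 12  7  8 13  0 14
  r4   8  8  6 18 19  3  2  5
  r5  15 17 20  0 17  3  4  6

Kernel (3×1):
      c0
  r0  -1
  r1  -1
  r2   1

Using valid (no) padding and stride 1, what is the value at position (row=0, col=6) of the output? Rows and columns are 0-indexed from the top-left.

The receptive field on the input at this output position is [3 / 13 / 20]. Elementwise product with the kernel and sum: 3·-1 + 13·-1 + 20·1.

4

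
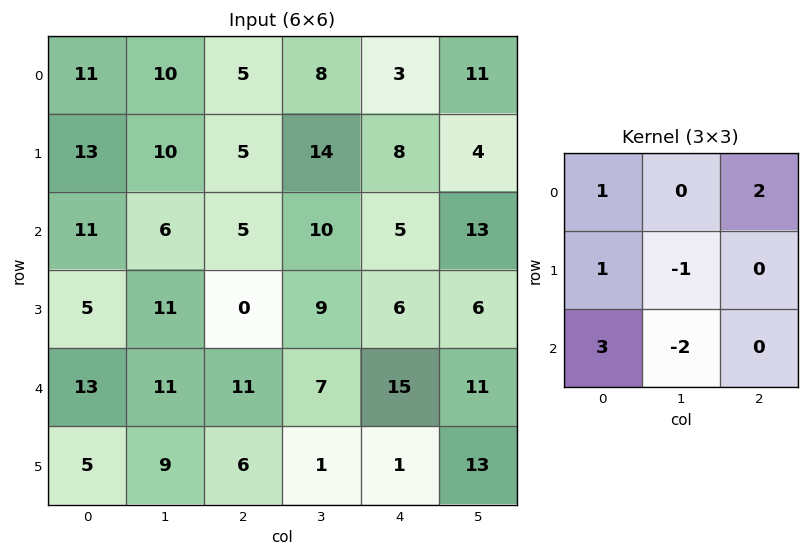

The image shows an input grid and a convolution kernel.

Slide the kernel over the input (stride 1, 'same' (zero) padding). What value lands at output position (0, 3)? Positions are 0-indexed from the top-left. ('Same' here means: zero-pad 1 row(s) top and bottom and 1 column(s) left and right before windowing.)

-16

The receptive field on the zero-padded input at this output position is [0 0 0 / 5 8 3 / 5 14 8]. Elementwise product with the kernel and sum: 0·1 + 0·2 + 5·1 + 8·-1 + 5·3 + 14·-2.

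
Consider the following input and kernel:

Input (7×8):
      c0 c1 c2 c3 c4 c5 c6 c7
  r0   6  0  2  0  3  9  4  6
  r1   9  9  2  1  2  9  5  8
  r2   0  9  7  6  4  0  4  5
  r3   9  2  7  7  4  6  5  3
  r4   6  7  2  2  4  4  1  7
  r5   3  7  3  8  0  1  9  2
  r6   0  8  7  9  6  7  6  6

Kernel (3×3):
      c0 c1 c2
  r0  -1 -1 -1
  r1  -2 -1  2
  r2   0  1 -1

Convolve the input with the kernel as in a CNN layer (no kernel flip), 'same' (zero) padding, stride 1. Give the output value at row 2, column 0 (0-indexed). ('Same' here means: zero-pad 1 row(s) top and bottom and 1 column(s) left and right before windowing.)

7

The receptive field on the zero-padded input at this output position is [0 9 9 / 0 0 9 / 0 9 2]. Elementwise product with the kernel and sum: 0·-1 + 9·-1 + 9·-1 + 0·-2 + 0·-1 + 9·2 + 9·1 + 2·-1.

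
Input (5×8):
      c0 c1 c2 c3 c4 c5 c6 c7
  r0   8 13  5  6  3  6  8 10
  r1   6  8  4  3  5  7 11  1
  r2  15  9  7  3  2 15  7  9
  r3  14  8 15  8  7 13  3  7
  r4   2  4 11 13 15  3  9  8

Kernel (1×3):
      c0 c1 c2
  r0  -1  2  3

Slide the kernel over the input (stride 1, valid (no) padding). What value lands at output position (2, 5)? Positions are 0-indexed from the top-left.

26

The receptive field on the input at this output position is [15 7 9]. Elementwise product with the kernel and sum: 15·-1 + 7·2 + 9·3.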